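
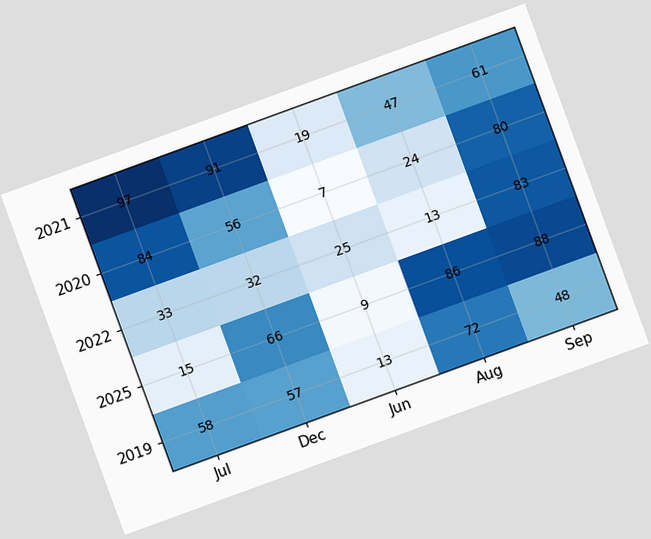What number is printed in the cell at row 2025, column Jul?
The chart is tilted about 20° counter-clockwise. The (2025, Jul) cell reads 15.

15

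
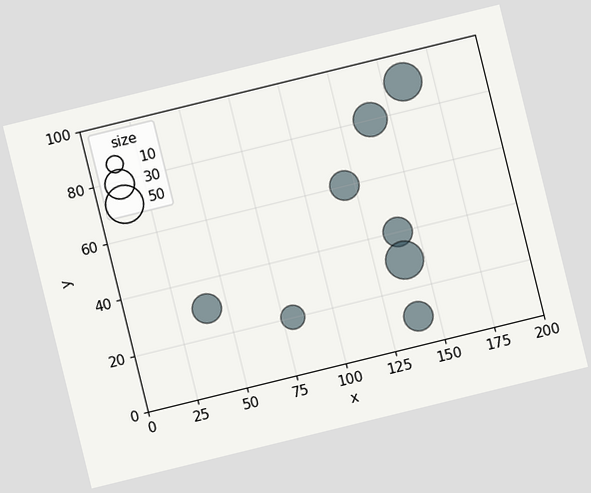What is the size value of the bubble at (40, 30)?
30

The chart is tilted about 14° counter-clockwise. Matching the bubble at (40, 30) against the size legend gives 30.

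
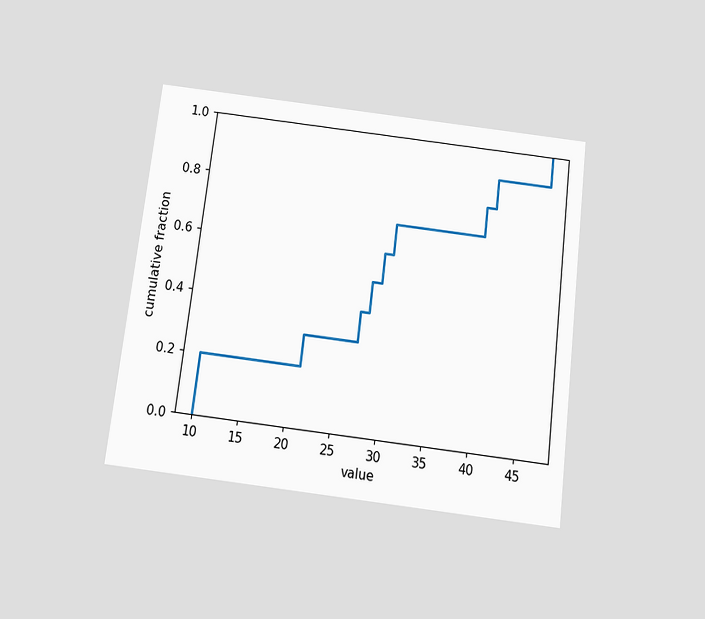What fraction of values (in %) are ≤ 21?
30%

The chart is tilted about 7° clockwise and viewed slightly from below. At x=21 the ECDF step is at 30%.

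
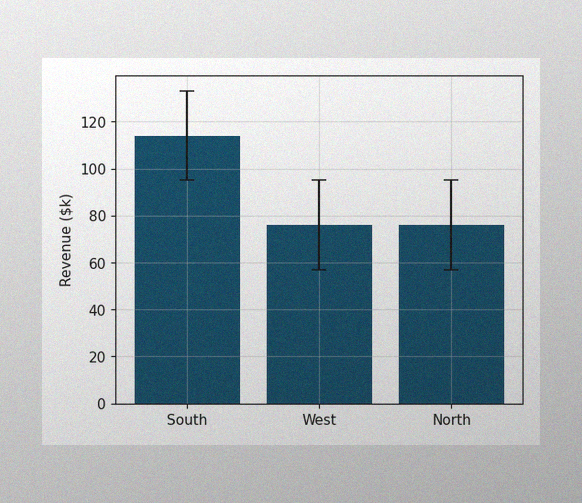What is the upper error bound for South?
$133k

The image has some photo noise and uneven lighting. The South bar's upper whisker reaches $133k.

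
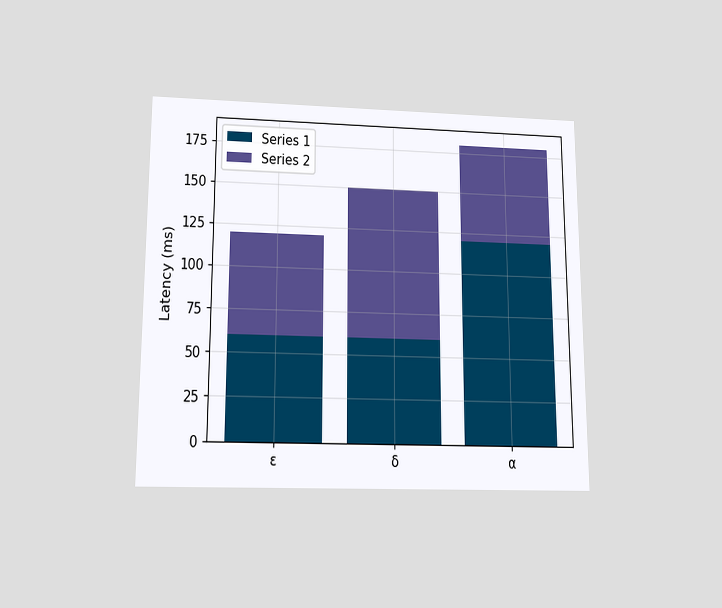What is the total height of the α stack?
180ms

The chart is viewed slightly from below. The α stack's top reaches 180ms on the y-axis.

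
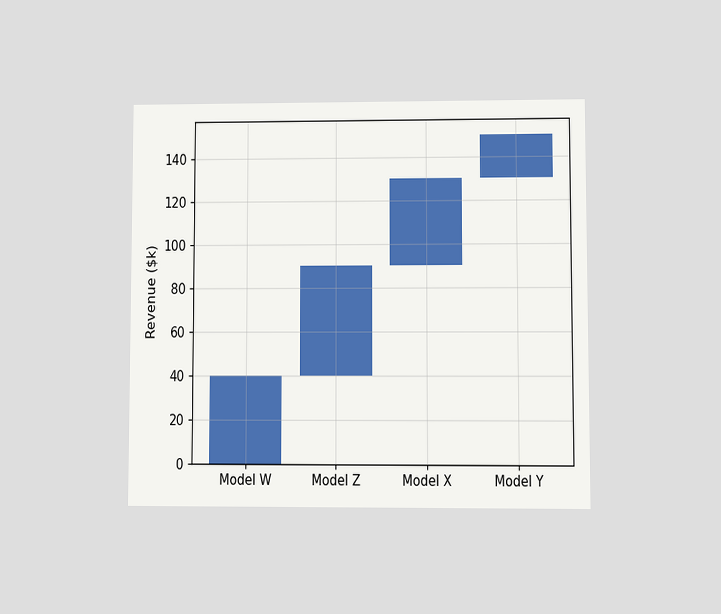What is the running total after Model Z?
$90k

The chart is viewed at a slight angle. After Model Z the running total reaches $90k.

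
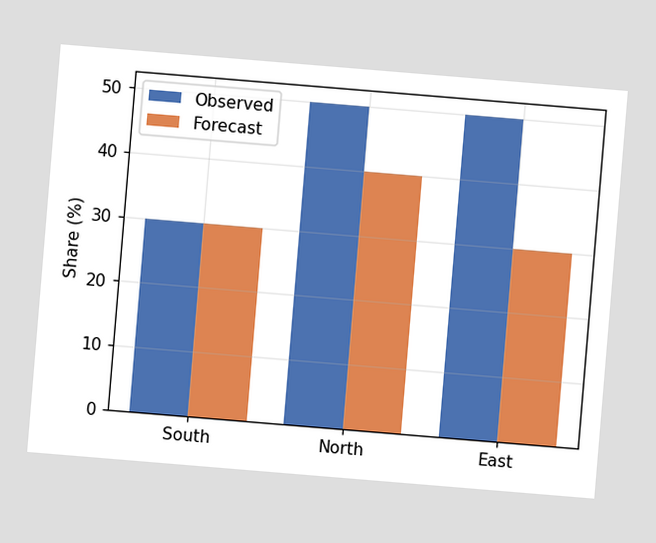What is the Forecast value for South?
30%

The chart is tilted about 5° clockwise. The Forecast bar at South reaches 30% on the y-axis.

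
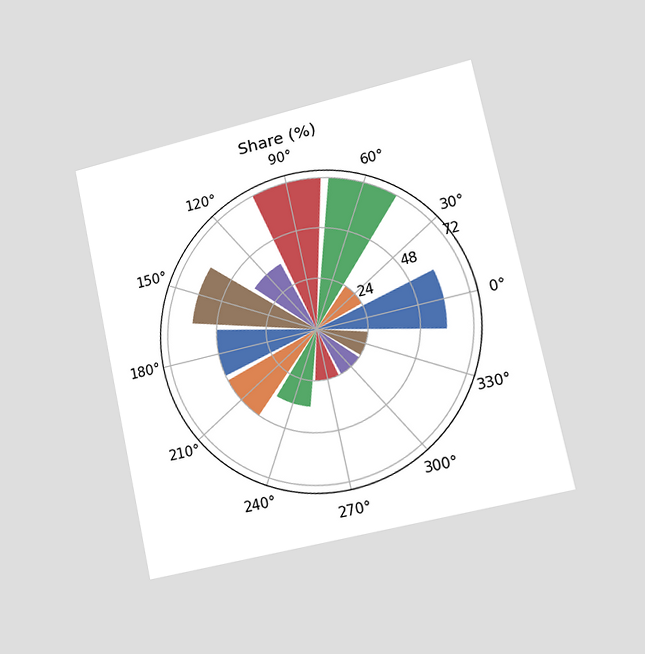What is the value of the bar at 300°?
24%

The chart is tilted about 12° counter-clockwise and viewed slightly from the right. The bar at 300° reaches 24% on the radial axis.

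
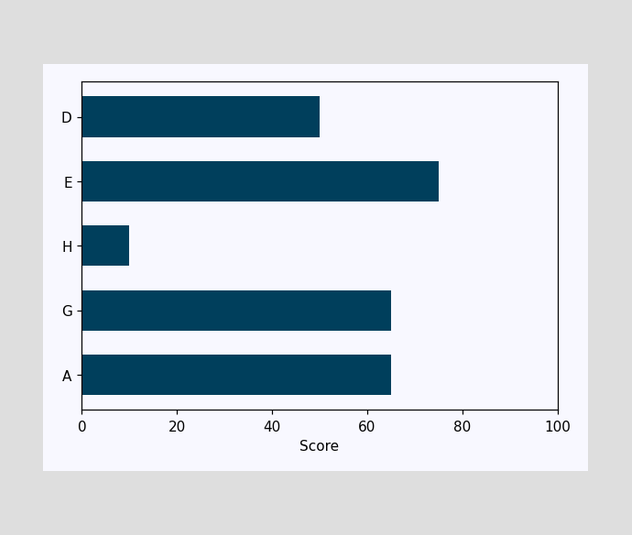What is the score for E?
75

Reading along the chart's x-axis, the E bar reaches 75.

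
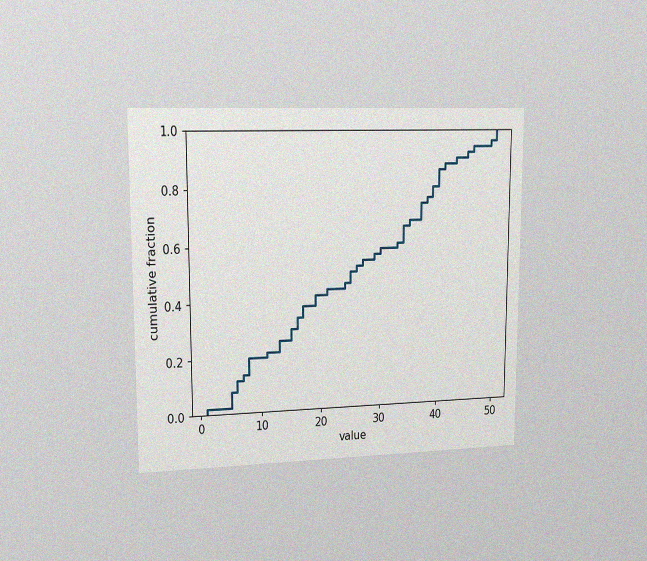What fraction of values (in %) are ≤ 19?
The chart is viewed slightly from the left, with some photo noise. At x=19 the ECDF step is at 42%.

42%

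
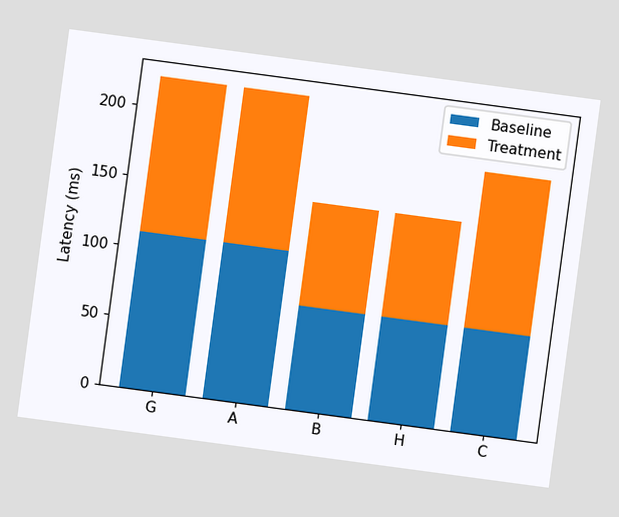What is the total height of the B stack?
The chart is tilted about 8° clockwise. The B stack's top reaches 148ms on the y-axis.

148ms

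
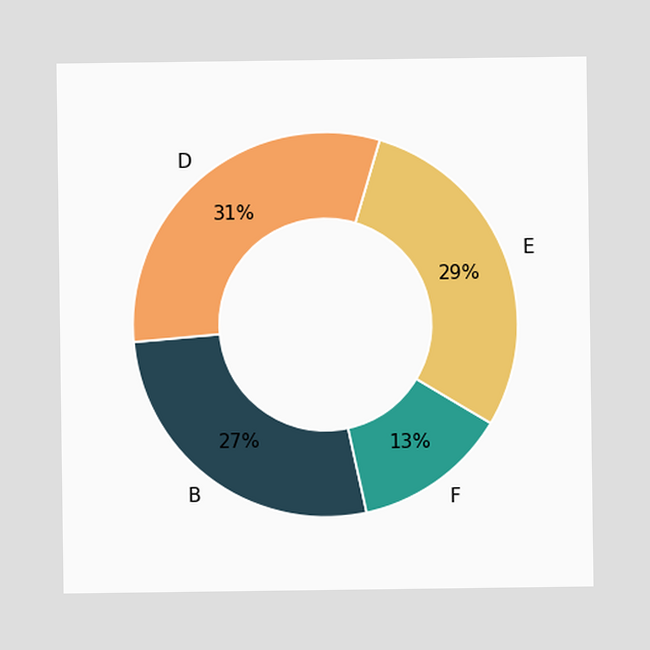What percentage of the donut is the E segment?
The E segment takes up 29% of the ring.

29%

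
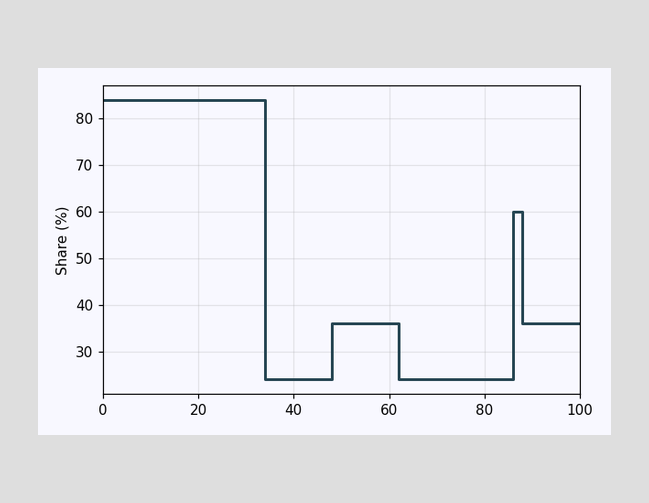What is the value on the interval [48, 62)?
36%

On [48, 62) the step sits at 36%.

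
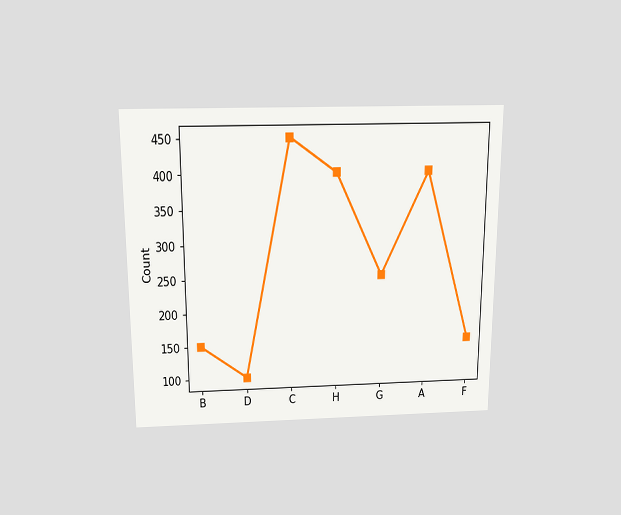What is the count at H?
400

The chart is viewed slightly from above. At H, the line is at 400.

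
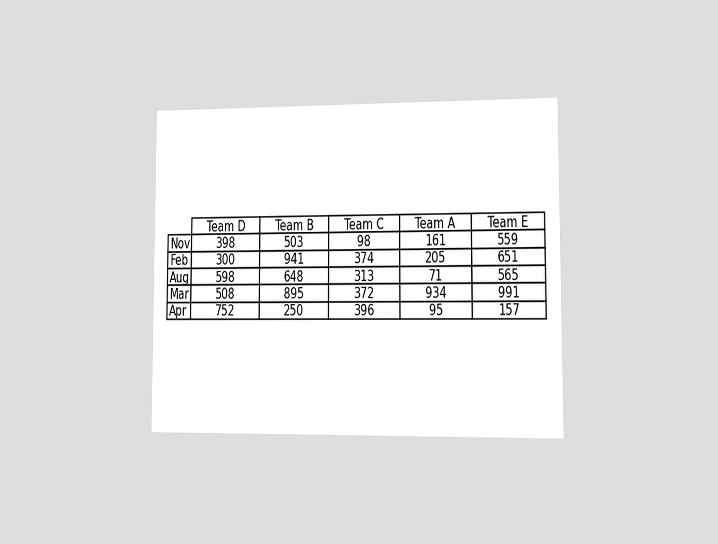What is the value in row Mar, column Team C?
372

The chart is viewed at a slight angle. The (Mar, Team C) cell reads 372.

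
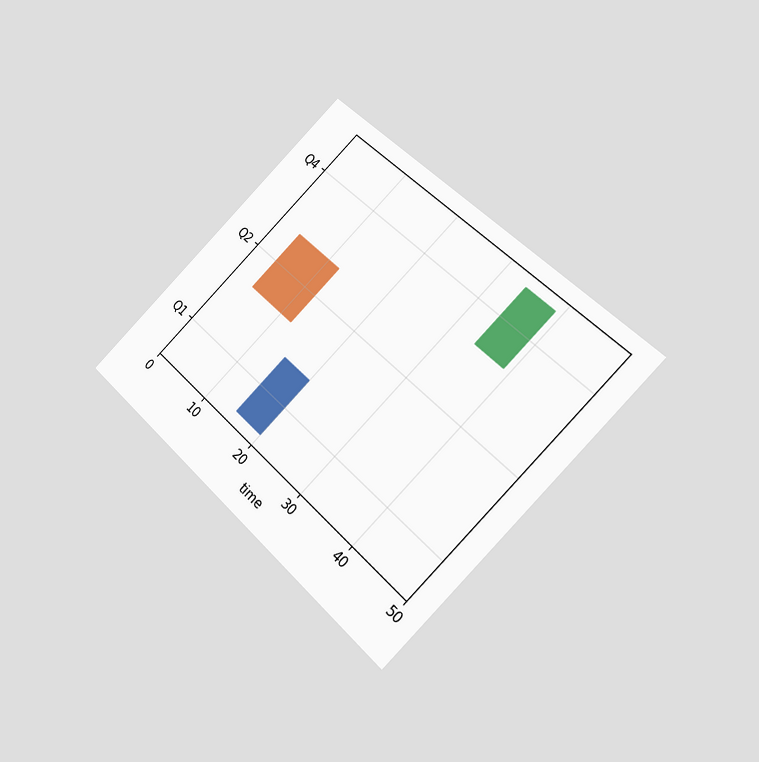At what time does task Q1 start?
The chart is tilted about 45° clockwise and viewed at a slight angle. The Q1 bar begins at t=15.

15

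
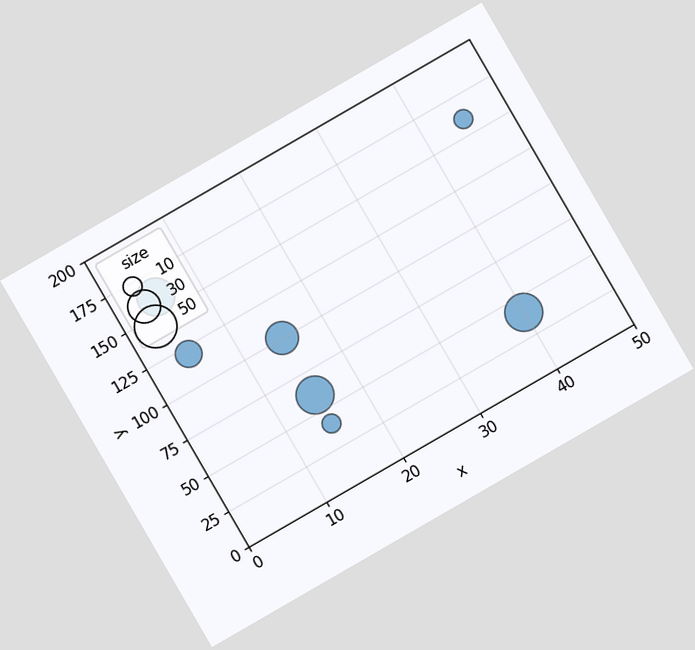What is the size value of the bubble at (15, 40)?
The chart is tilted about 30° counter-clockwise. Matching the bubble at (15, 40) against the size legend gives 10.

10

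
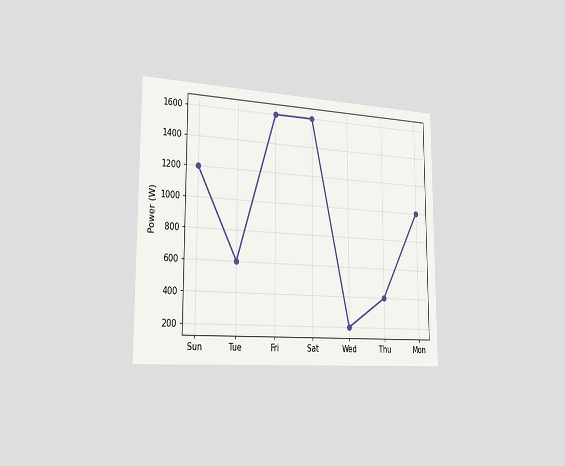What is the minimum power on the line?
The chart is viewed slightly from the left. The lowest point is at Wed, and reading across to the y-axis gives 200W.

200W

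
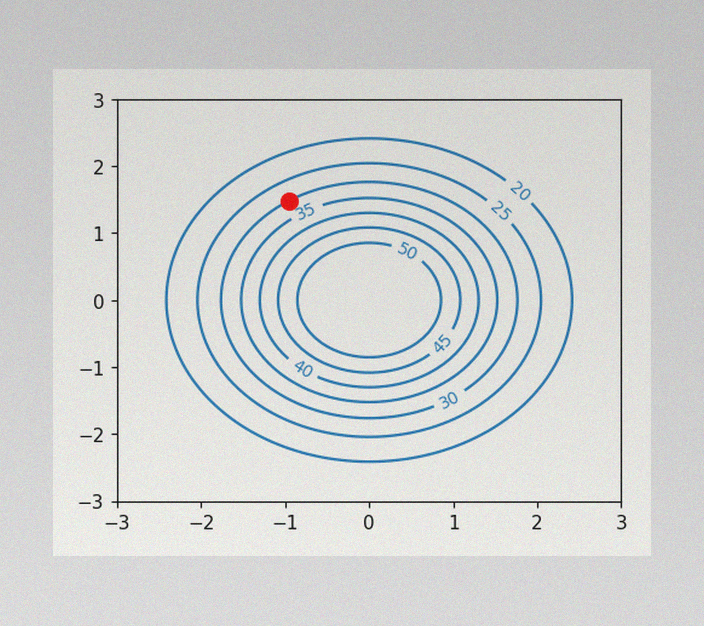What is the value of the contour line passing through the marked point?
The image has some photo noise and uneven lighting. The marked point sits on the contour labelled 30.

30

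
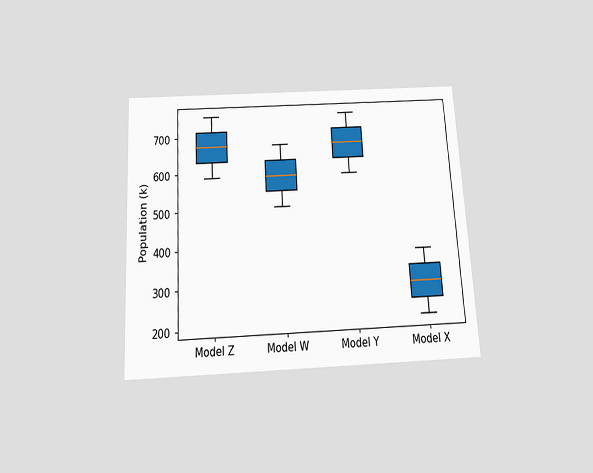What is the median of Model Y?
The chart is tilted about 3° counter-clockwise and viewed slightly from below. The median line in the Model Y box sits at 672k.

672k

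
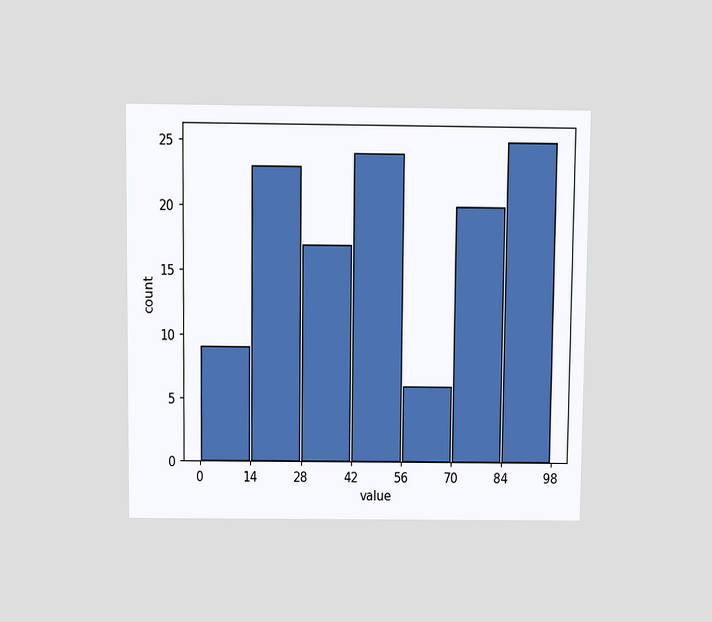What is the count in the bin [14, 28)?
The chart is viewed slightly from above. The [14, 28) bin has height 23.

23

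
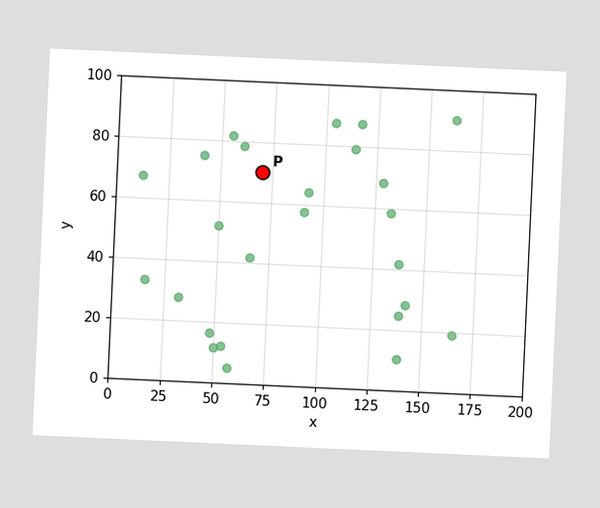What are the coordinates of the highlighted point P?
The chart is tilted about 3° clockwise. Following the gridlines from P to each axis, P sits at (70, 70).

(70, 70)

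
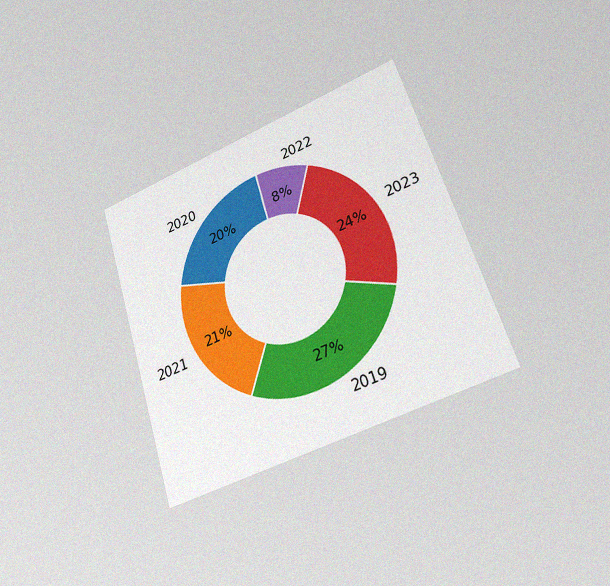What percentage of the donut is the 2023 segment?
The chart is tilted about 18° counter-clockwise and viewed slightly from the right, with some photo noise. The 2023 segment takes up 24% of the ring.

24%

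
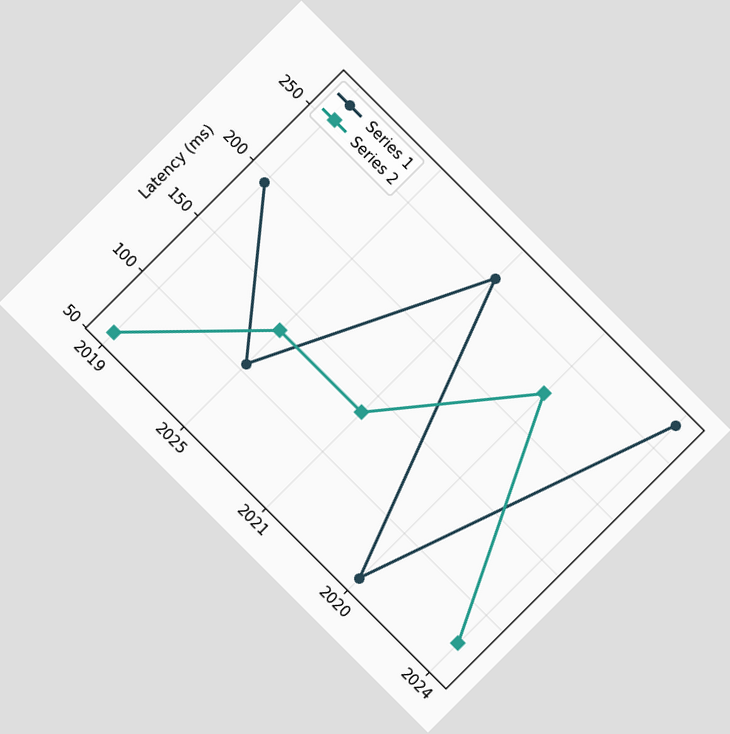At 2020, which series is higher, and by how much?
Series 2, by 165ms

The chart is tilted about 45° clockwise. At 2020, Series 2 sits above the other line by 165ms.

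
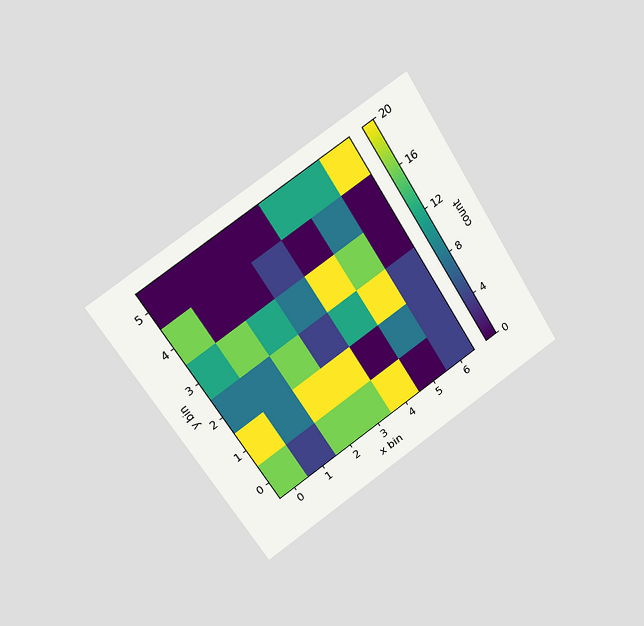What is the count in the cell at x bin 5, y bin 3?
16

The chart is tilted about 32° counter-clockwise and viewed at a slight angle. Matching the cell (5, 3) against the colorbar gives 16.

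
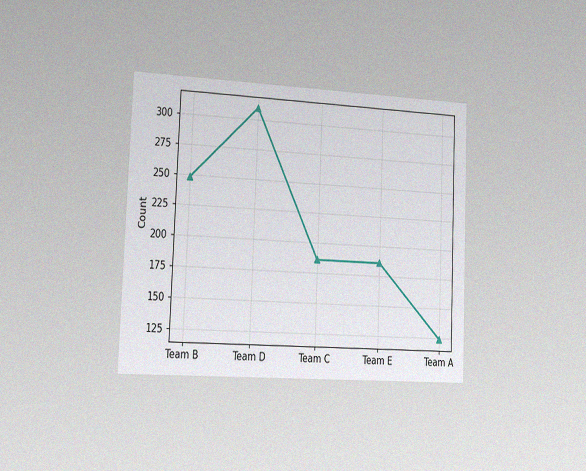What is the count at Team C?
The chart is tilted about 2° clockwise and viewed slightly from the left, with some photo noise. At Team C, the line is at 186.

186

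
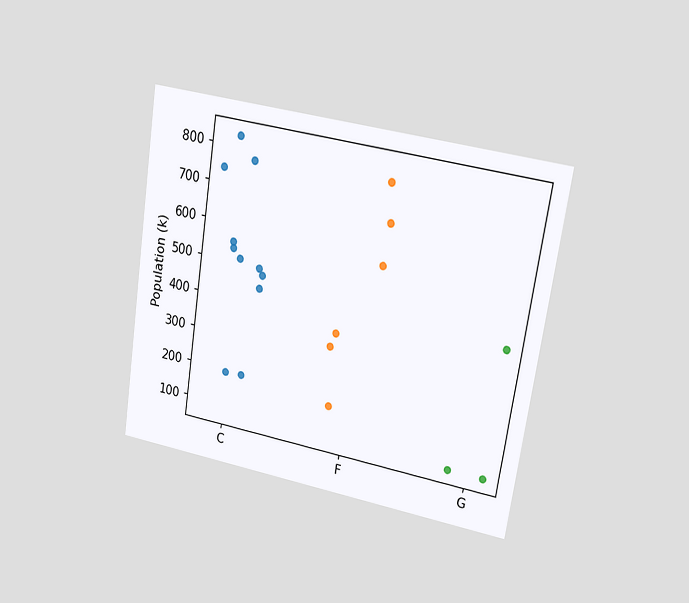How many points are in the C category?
11

The chart is tilted about 9° clockwise and viewed at a slight angle. Counting the markers in the C column gives 11.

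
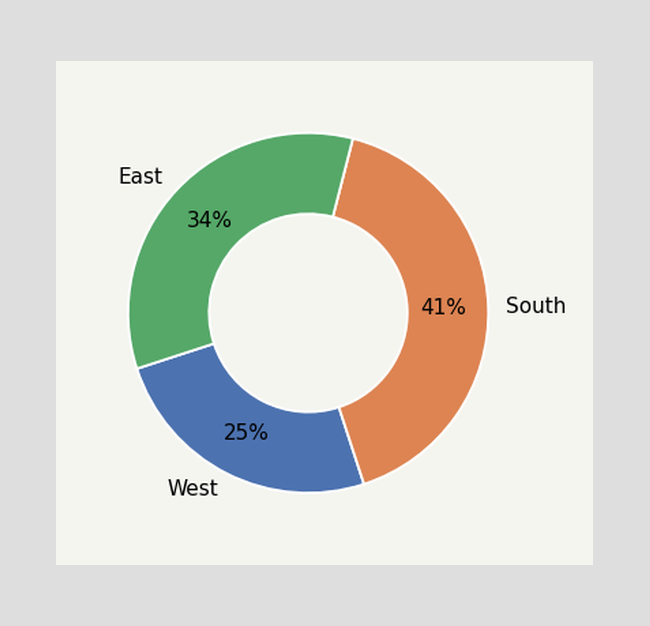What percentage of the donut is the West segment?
25%

The West segment takes up 25% of the ring.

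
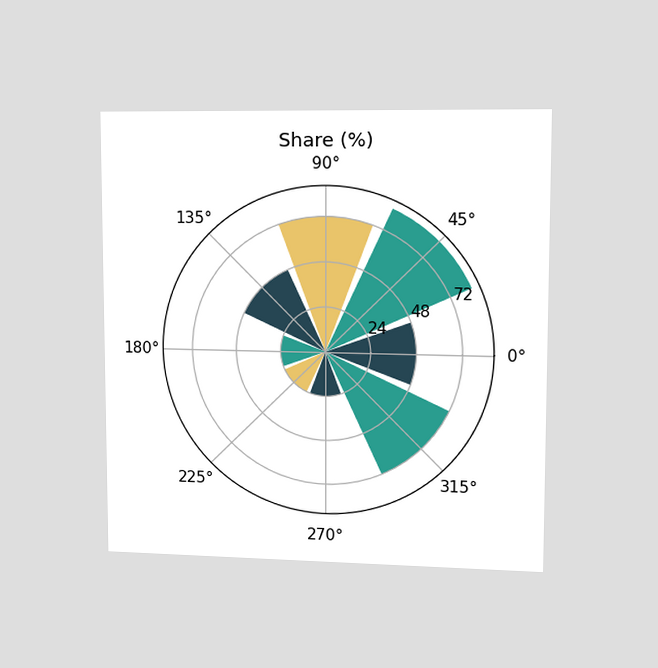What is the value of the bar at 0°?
48%

The chart is viewed slightly from the right. The bar at 0° reaches 48% on the radial axis.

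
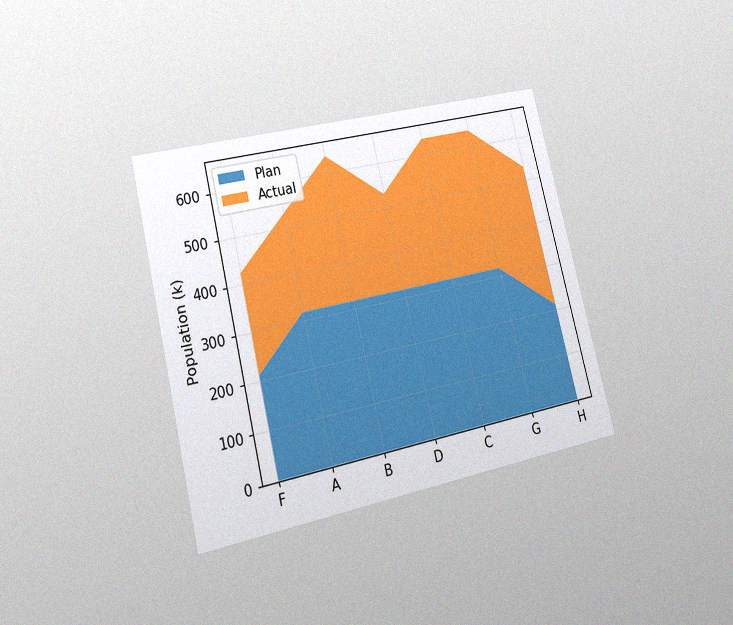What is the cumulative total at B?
The chart is tilted about 14° counter-clockwise and viewed at a slight angle, with some photo noise. The stacked total at B reaches 636k.

636k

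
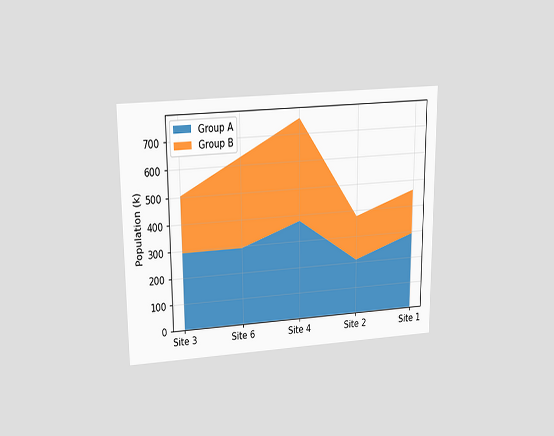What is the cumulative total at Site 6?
The chart is viewed slightly from above. The stacked total at Site 6 reaches 630k.

630k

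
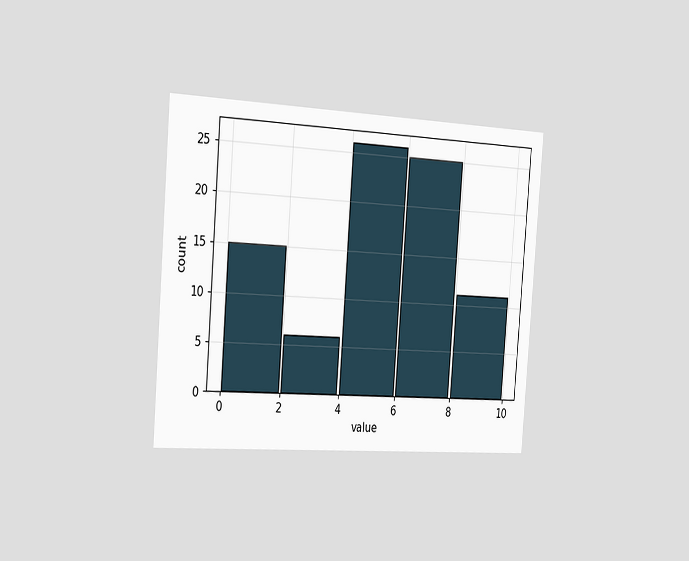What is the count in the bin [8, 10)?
The chart is tilted about 4° clockwise and viewed slightly from the left. The [8, 10) bin has height 11.

11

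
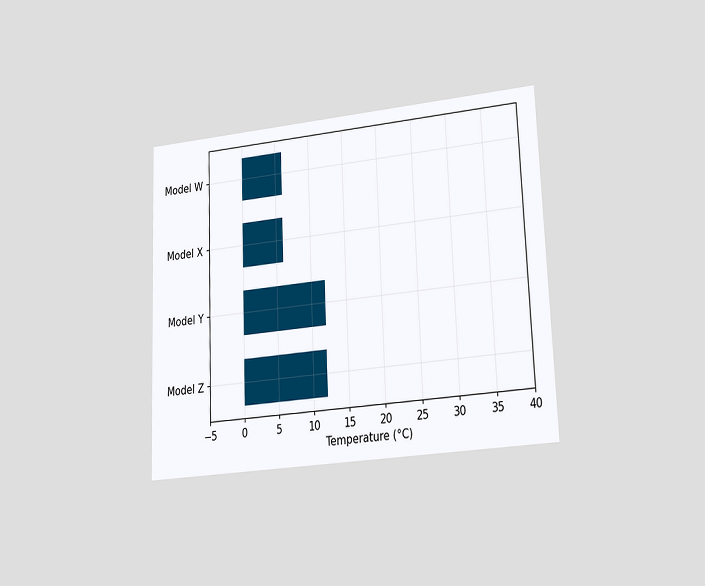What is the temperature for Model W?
6°C

The chart is tilted about 2° counter-clockwise and viewed at a slight angle. Reading along the chart's x-axis, the Model W bar reaches 6°C.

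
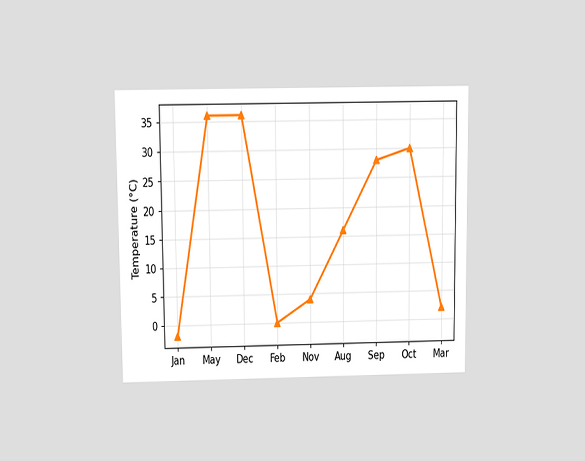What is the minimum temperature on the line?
-2°C

The chart is viewed slightly from above. The lowest point is at Jan, and reading across to the y-axis gives -2°C.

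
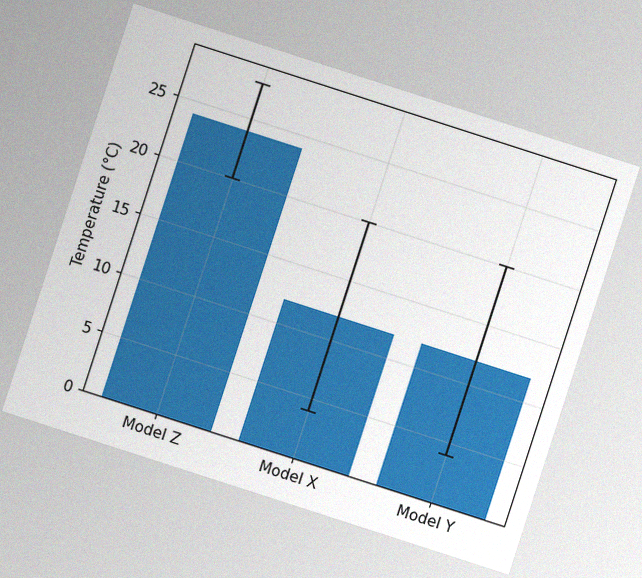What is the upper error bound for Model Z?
28°C

The chart is tilted about 18° clockwise, with some photo noise. The Model Z bar's upper whisker reaches 28°C.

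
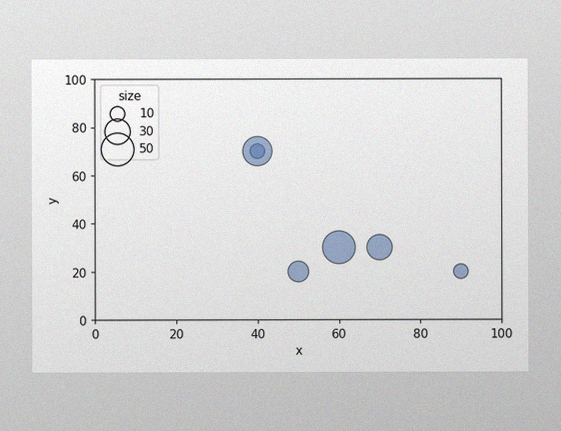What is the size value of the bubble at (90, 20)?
The image has some photo noise and uneven lighting. Matching the bubble at (90, 20) against the size legend gives 10.

10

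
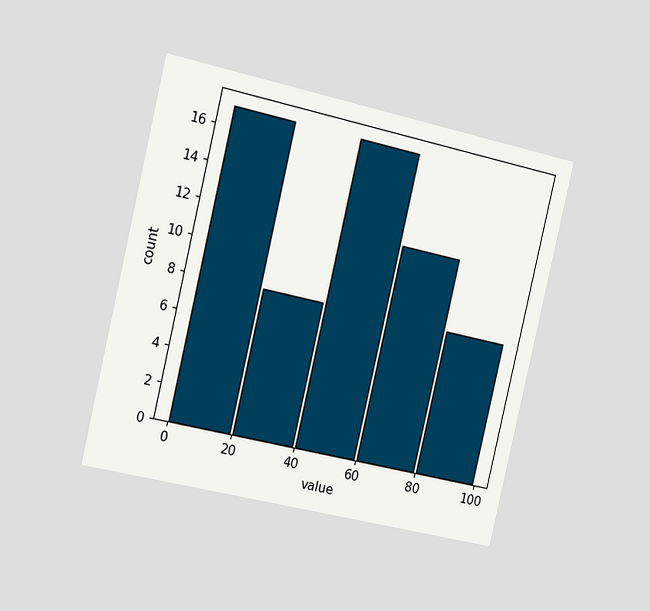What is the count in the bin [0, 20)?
17

The chart is tilted about 13° clockwise and viewed slightly from the left. The [0, 20) bin has height 17.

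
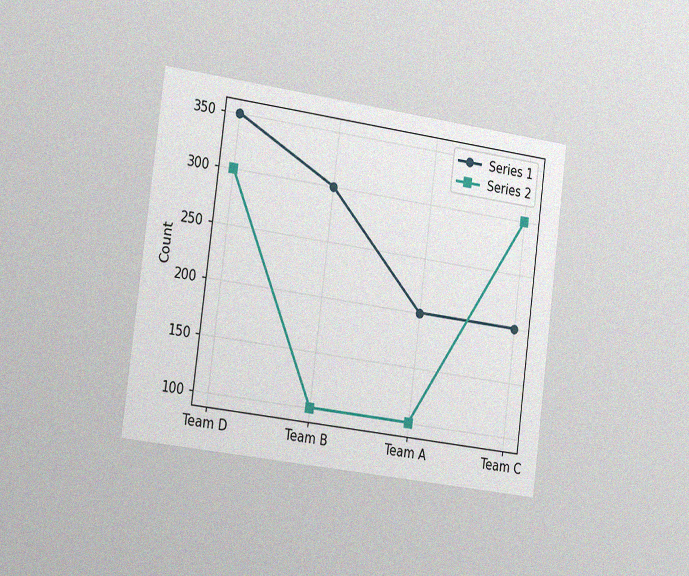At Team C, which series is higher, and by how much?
The chart is tilted about 7° clockwise and viewed slightly from the left, with some photo noise. At Team C, Series 2 sits above the other line by 100.

Series 2, by 100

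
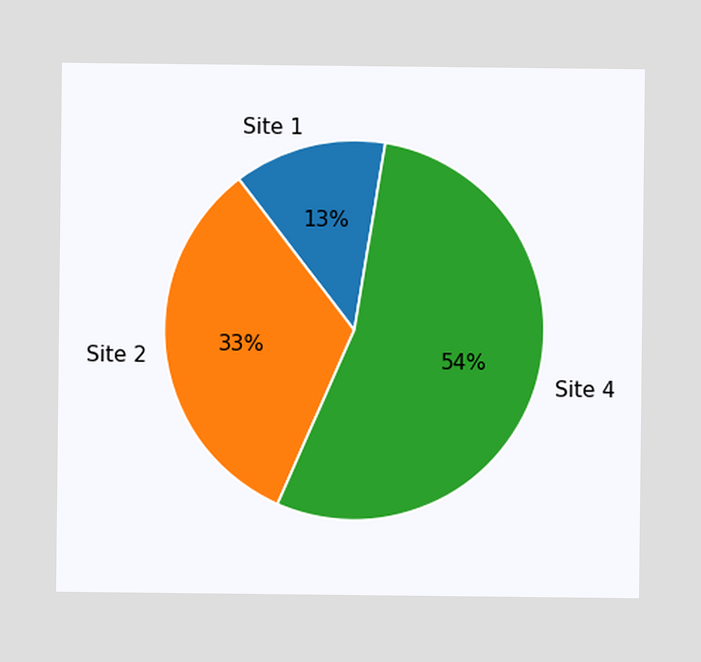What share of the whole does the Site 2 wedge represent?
The Site 2 slice takes up 33% of the pie.

33%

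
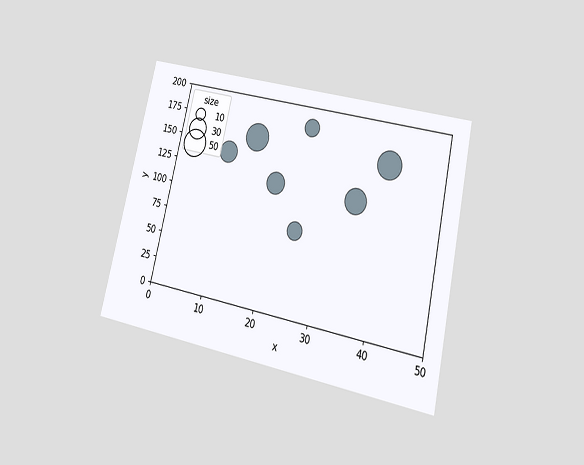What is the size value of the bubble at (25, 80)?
20

The chart is tilted about 13° clockwise and viewed at a slight angle. Matching the bubble at (25, 80) against the size legend gives 20.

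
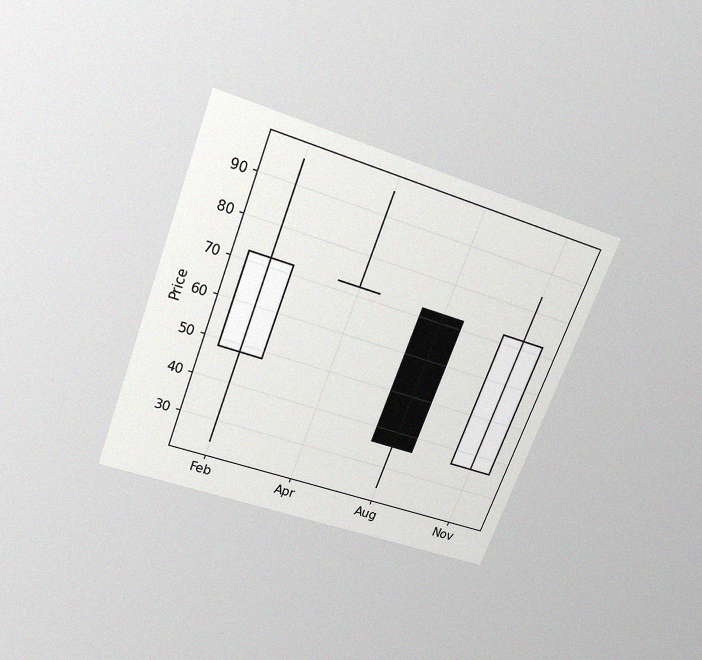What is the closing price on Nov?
72

The chart is tilted about 21° clockwise and viewed slightly from above, with some photo noise. The Nov candle closes at 72.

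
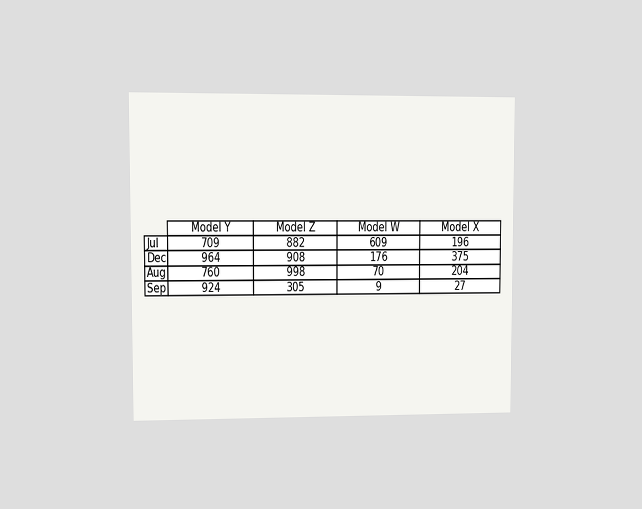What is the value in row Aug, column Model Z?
998

The chart is viewed at a slight angle. The (Aug, Model Z) cell reads 998.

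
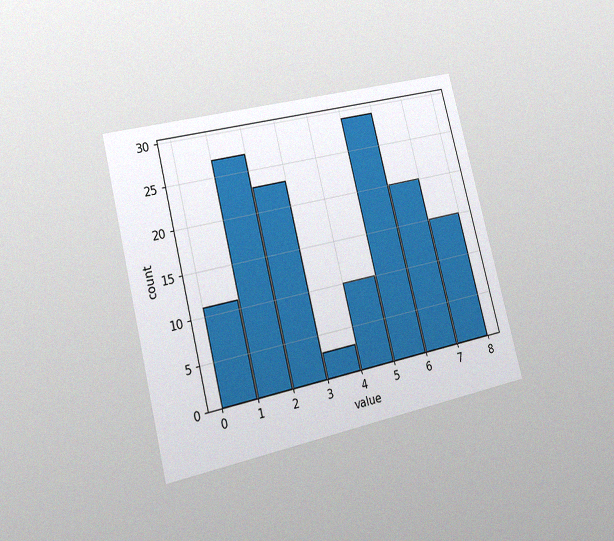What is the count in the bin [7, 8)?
15

The chart is tilted about 14° counter-clockwise and viewed slightly from the left, with some photo noise. The [7, 8) bin has height 15.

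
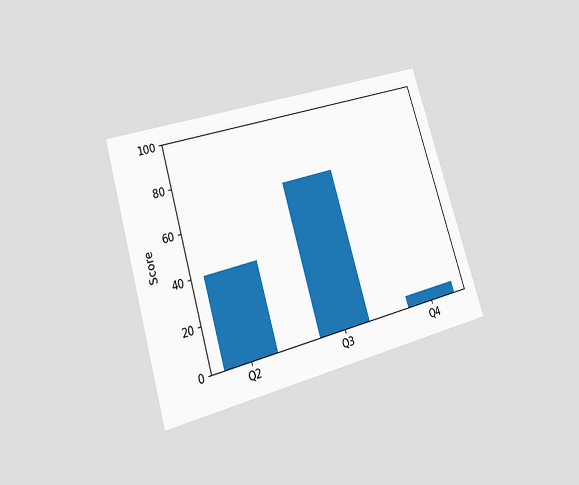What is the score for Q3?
The chart is tilted about 17° counter-clockwise and viewed at a slight angle. Reading along the chart's y-axis, the Q3 bar reaches 70.

70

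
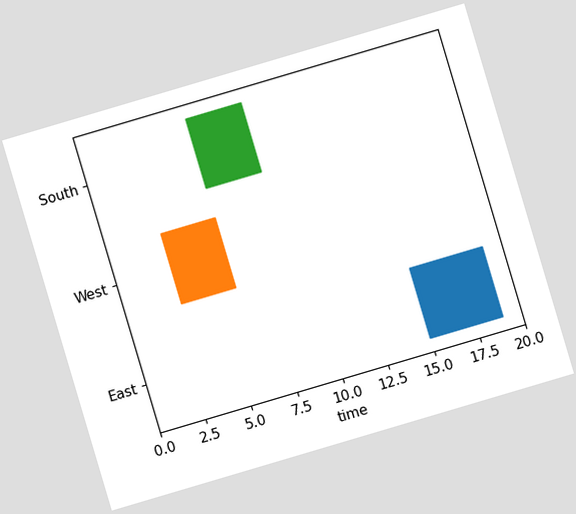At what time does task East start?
15

The chart is tilted about 17° counter-clockwise. The East bar begins at t=15.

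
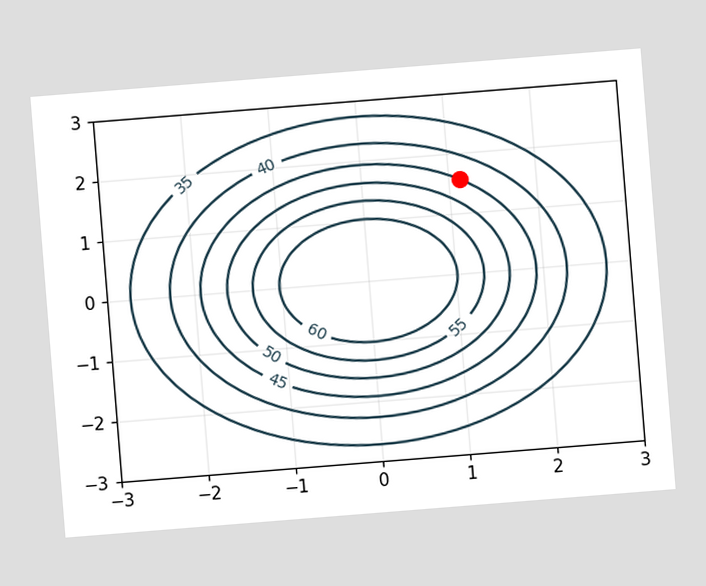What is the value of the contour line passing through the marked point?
The chart is tilted about 5° counter-clockwise. The marked point sits on the contour labelled 45.

45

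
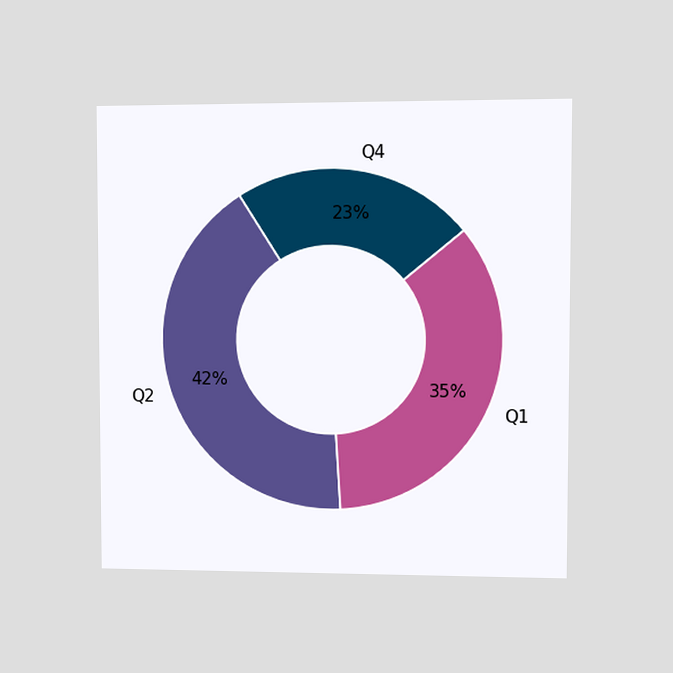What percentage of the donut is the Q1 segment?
35%

The chart is viewed at a slight angle. The Q1 segment takes up 35% of the ring.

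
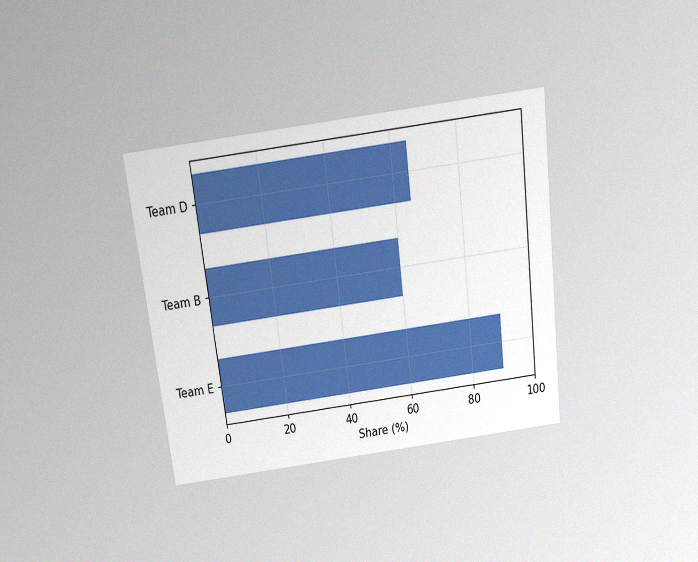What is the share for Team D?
The chart is tilted about 7° counter-clockwise and viewed slightly from above, with some photo noise. Reading along the chart's x-axis, the Team D bar reaches 65%.

65%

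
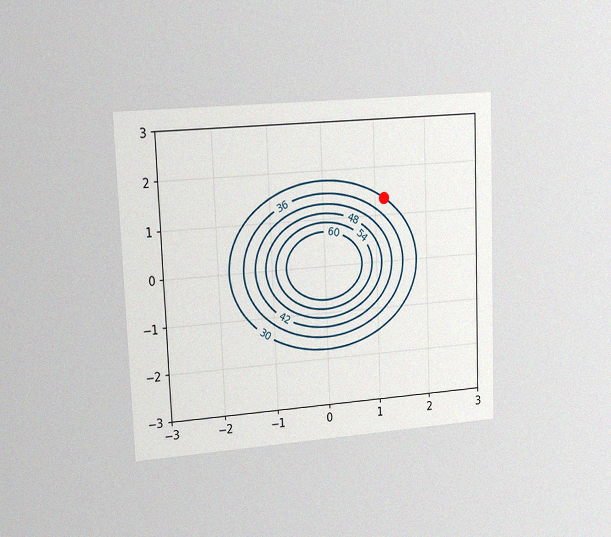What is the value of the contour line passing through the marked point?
The chart is tilted about 2° counter-clockwise and viewed slightly from the left, with some photo noise. The marked point sits on the contour labelled 30.

30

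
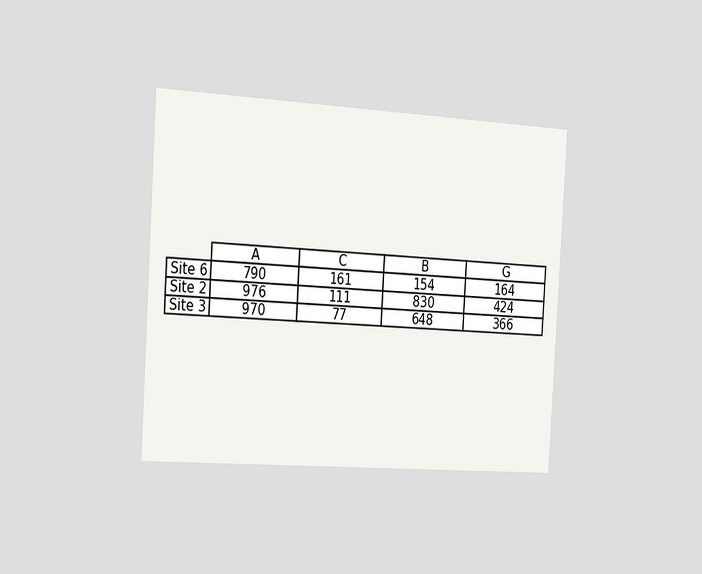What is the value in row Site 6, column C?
161

The chart is tilted about 3° clockwise and viewed slightly from the left. The (Site 6, C) cell reads 161.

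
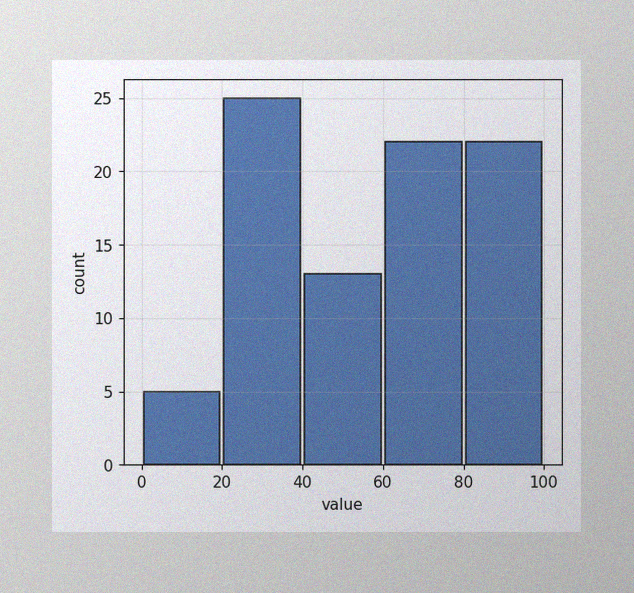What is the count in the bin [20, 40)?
The image has some photo noise and uneven lighting. The [20, 40) bin has height 25.

25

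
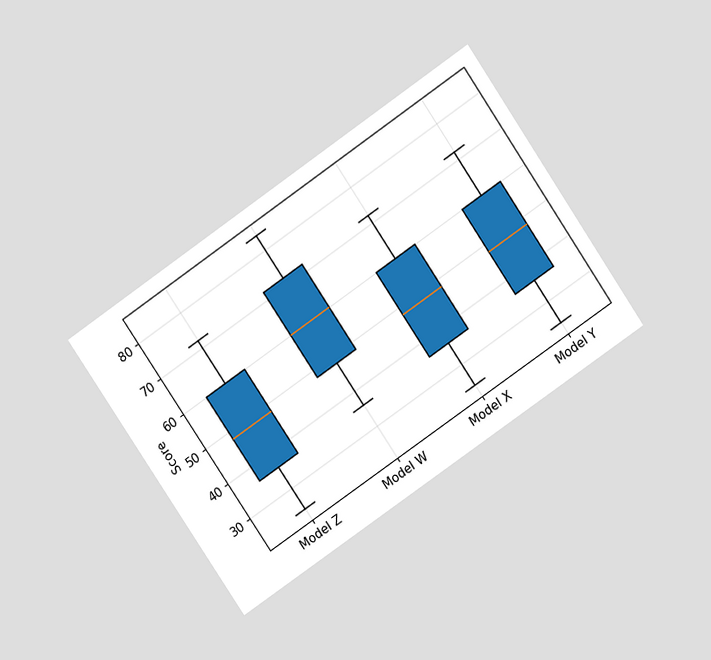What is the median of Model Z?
The chart is tilted about 34° counter-clockwise and viewed at a slight angle. The median line in the Model Z box sits at 48.

48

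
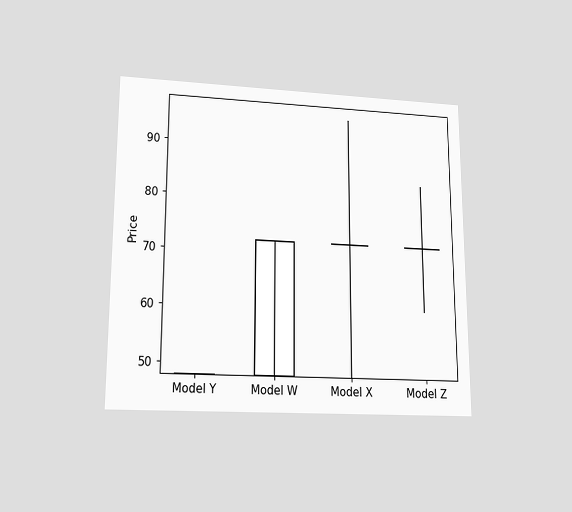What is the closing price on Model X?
The chart is viewed slightly from below. The Model X candle closes at 72.

72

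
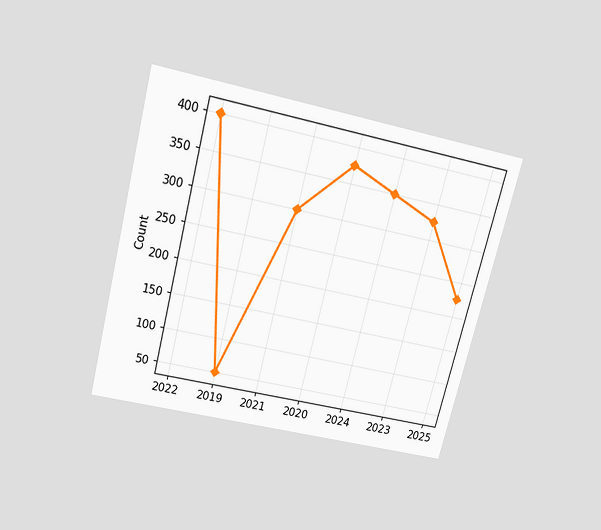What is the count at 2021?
The chart is tilted about 14° clockwise and viewed slightly from above. At 2021, the line is at 300.

300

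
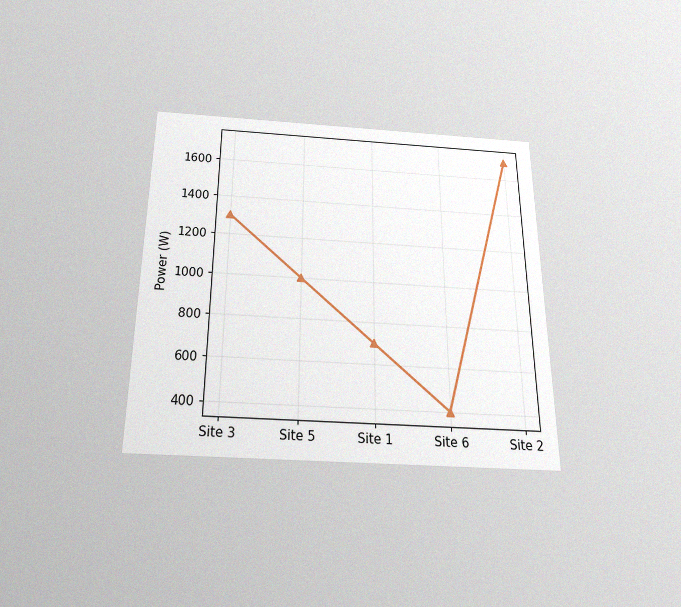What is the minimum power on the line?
400W

The chart is viewed slightly from below, with some photo noise. The lowest point is at Site 6, and reading across to the y-axis gives 400W.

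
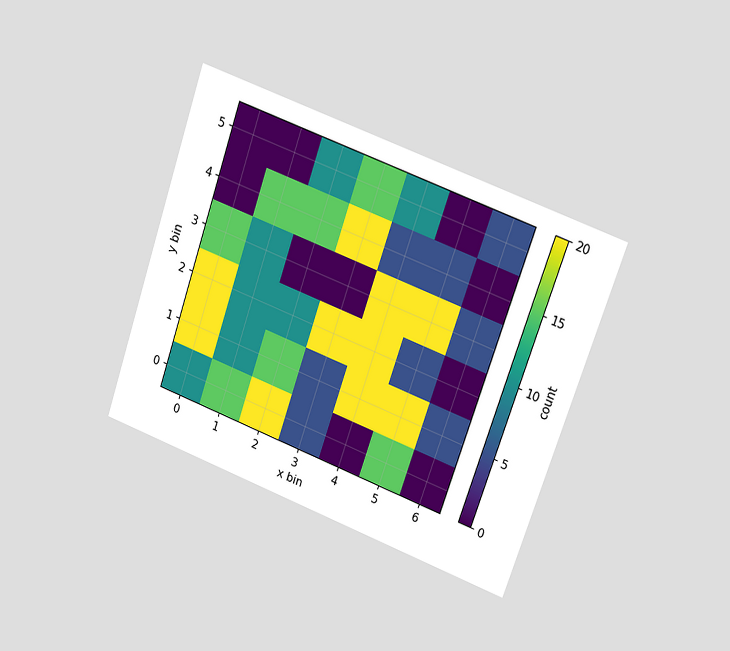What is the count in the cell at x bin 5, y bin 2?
5

The chart is tilted about 19° clockwise and viewed at a slight angle. Matching the cell (5, 2) against the colorbar gives 5.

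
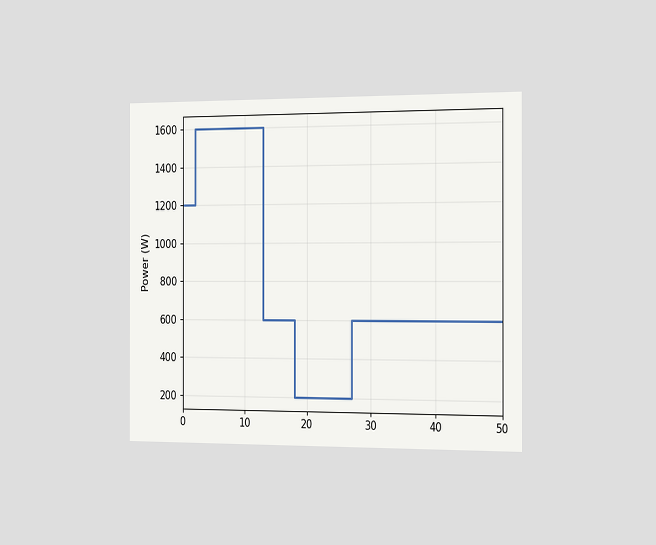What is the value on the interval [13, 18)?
600W

The chart is viewed slightly from the right. On [13, 18) the step sits at 600W.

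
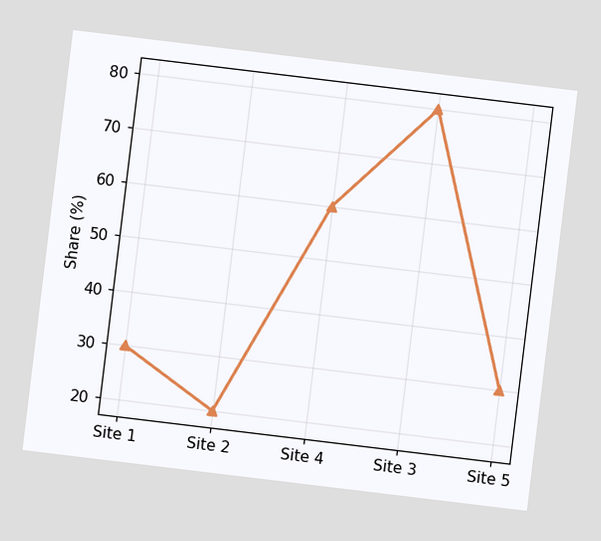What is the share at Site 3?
The chart is tilted about 7° clockwise. At Site 3, the line is at 80%.

80%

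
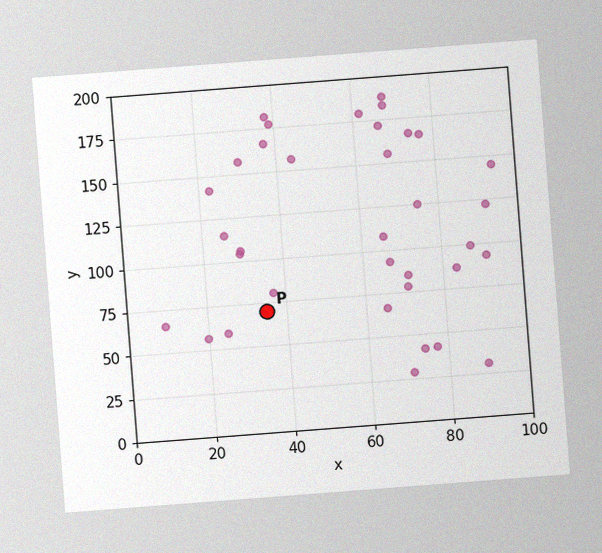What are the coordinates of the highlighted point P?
The chart is tilted about 4° counter-clockwise, with some photo noise. Following the gridlines from P to each axis, P sits at (35, 70).

(35, 70)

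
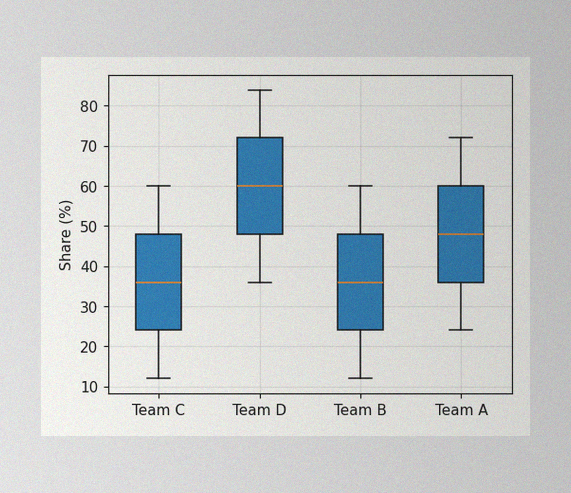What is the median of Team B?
36%

The image has some photo noise and uneven lighting. The median line in the Team B box sits at 36%.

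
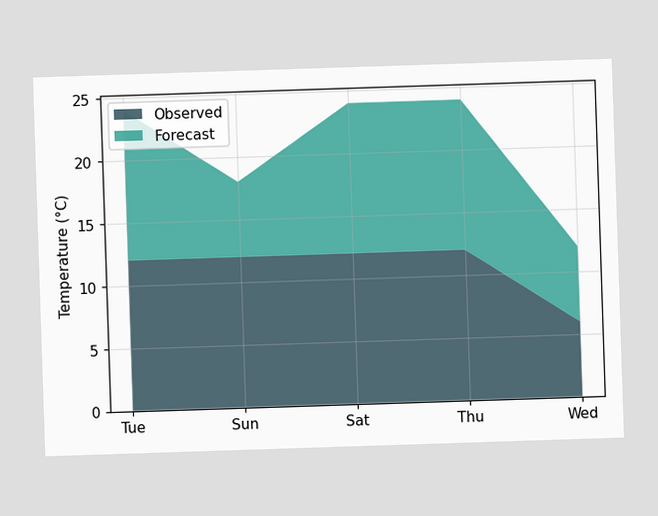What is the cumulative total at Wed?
The stacked total at Wed reaches 12°C.

12°C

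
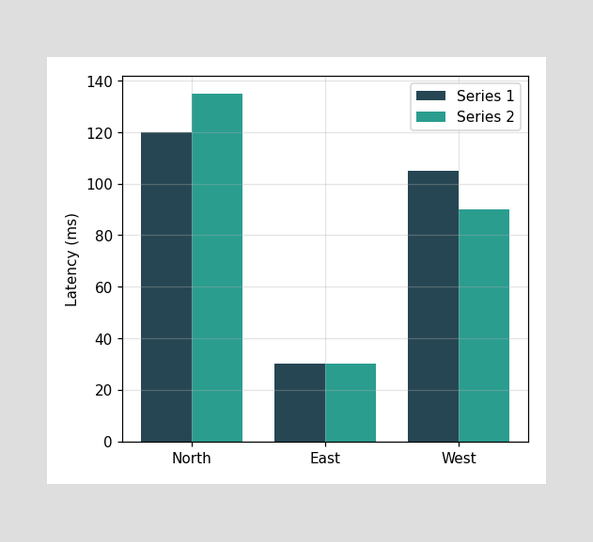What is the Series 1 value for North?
120ms

The Series 1 bar at North reaches 120ms on the y-axis.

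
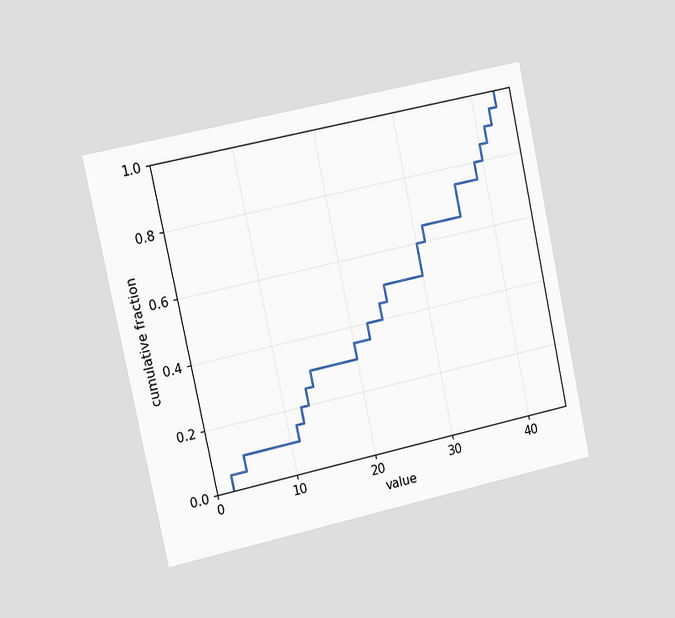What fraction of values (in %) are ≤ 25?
50%

The chart is tilted about 12° counter-clockwise and viewed slightly from the left. At x=25 the ECDF step is at 50%.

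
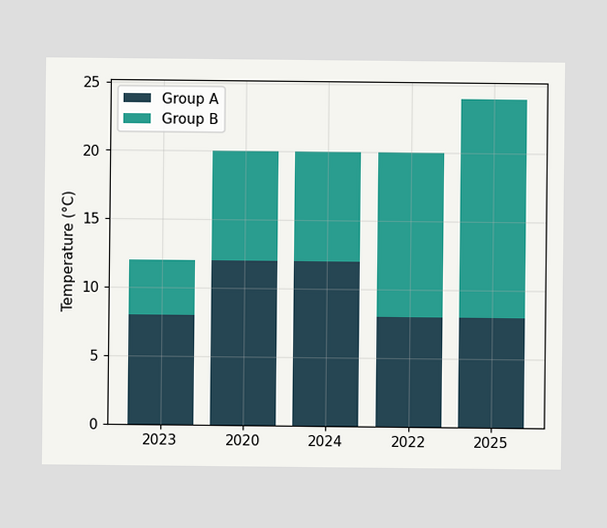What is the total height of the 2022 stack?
20°C

The 2022 stack's top reaches 20°C on the y-axis.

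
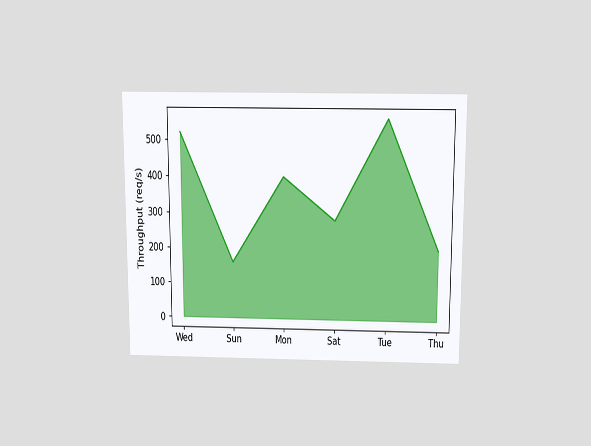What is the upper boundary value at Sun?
160req/s

The chart is viewed slightly from above. At Sun the upper boundary is at 160req/s.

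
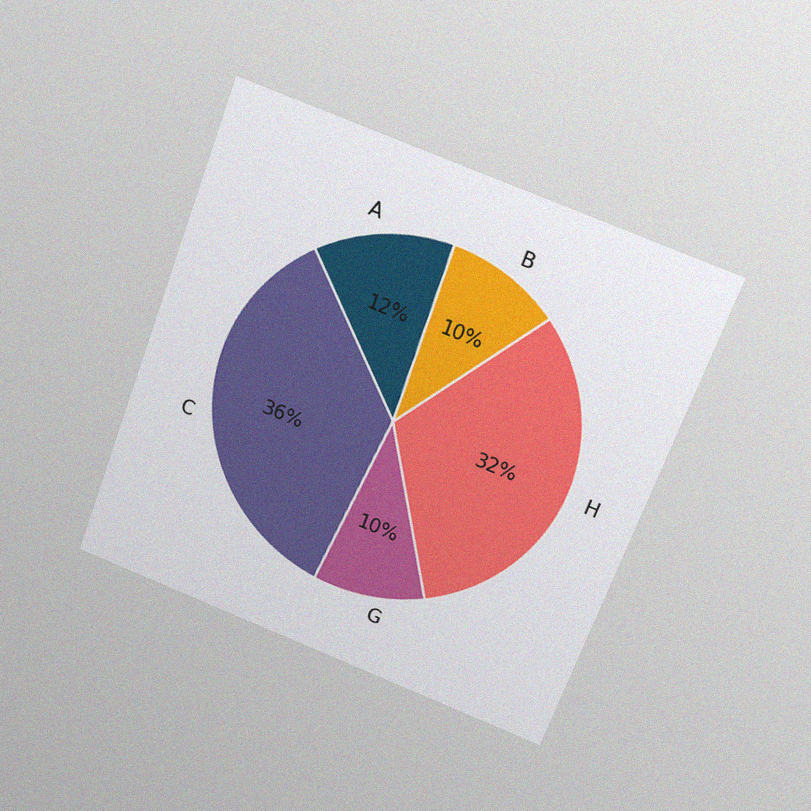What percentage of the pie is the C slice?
The chart is tilted about 20° clockwise and viewed slightly from above, with some photo noise. The C slice takes up 36% of the pie.

36%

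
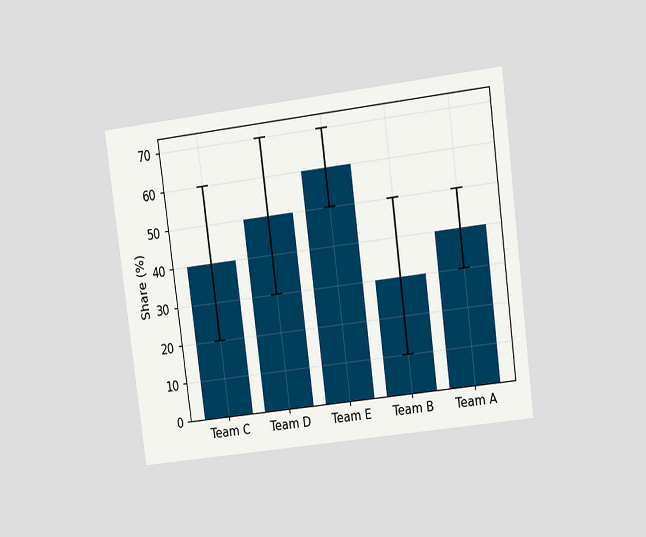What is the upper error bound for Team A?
The chart is tilted about 7° counter-clockwise and viewed at a slight angle. The Team A bar's upper whisker reaches 50%.

50%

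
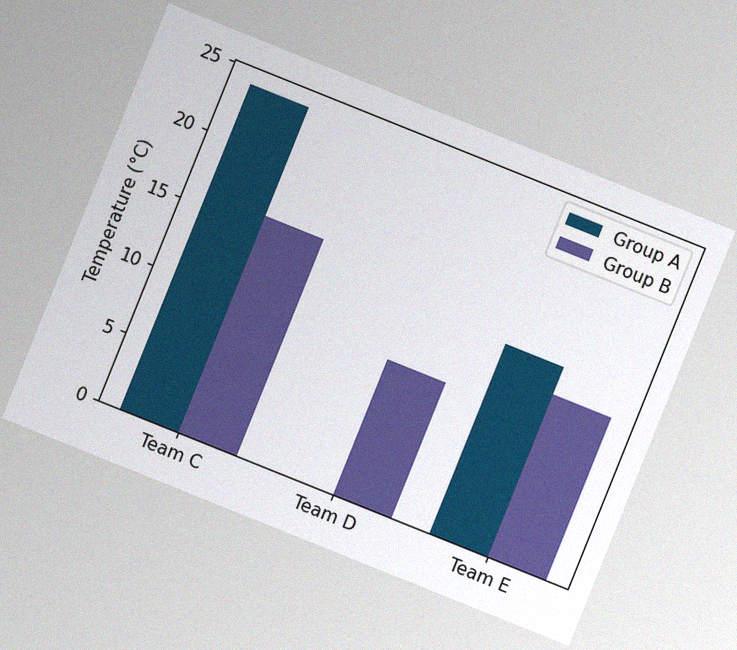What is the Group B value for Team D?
The chart is tilted about 22° clockwise, with some photo noise. The Group B bar at Team D reaches 10°C on the y-axis.

10°C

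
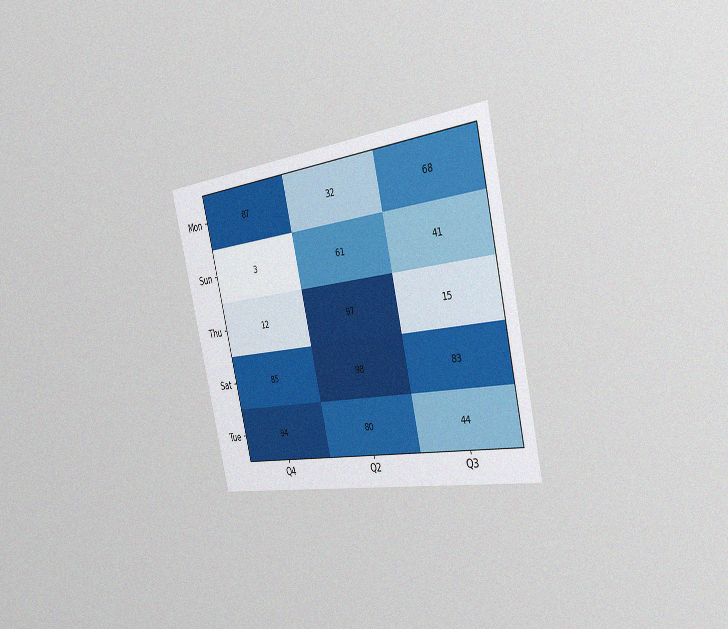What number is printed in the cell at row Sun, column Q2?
61

The chart is tilted about 13° counter-clockwise and viewed slightly from the right, with some photo noise. The (Sun, Q2) cell reads 61.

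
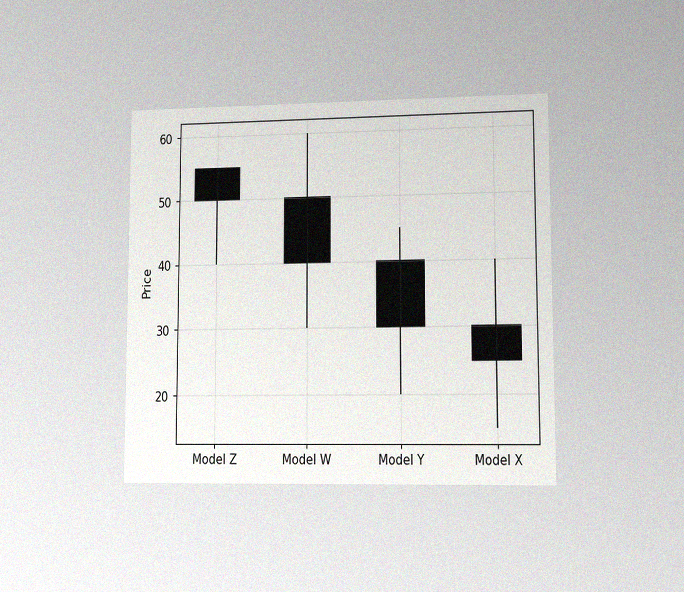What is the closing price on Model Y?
30

The chart is viewed at a slight angle, with some photo noise. The Model Y candle closes at 30.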